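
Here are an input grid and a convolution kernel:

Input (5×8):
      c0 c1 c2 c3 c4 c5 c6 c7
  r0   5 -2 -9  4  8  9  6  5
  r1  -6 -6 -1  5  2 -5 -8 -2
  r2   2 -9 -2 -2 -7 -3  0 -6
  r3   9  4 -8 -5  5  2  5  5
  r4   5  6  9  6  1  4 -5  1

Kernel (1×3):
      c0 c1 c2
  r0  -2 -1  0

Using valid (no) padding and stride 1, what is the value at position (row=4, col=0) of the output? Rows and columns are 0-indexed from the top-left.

The receptive field on the input at this output position is [5 6 9]. Elementwise product with the kernel and sum: 5·-2 + 6·-1.

-16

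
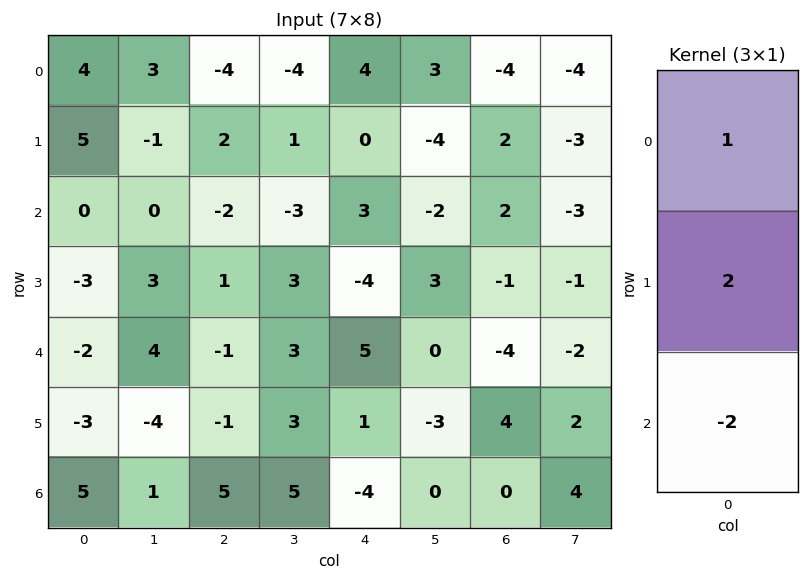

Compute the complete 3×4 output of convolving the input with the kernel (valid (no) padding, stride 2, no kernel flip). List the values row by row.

Output[0,0]: The receptive field on the input at this output position is [4 / 5 / 0]. Elementwise product with the kernel and sum: 4·1 + 5·2 + 0·-2.

14 4 -2 -4
-2 2 -15 8
-18 -13 15 4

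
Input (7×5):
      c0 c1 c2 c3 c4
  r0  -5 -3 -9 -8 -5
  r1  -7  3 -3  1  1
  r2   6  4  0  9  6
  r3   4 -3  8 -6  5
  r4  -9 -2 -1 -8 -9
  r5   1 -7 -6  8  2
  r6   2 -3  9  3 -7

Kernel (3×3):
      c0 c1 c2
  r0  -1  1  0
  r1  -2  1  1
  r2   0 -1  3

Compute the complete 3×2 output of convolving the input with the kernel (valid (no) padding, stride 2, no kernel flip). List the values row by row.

Output[0,0]: The receptive field on the input at this output position is [-5 -3 -9 / -7 3 -3 / 6 4 0]. Elementwise product with the kernel and sum: -5·-1 + -3·1 + -7·-2 + 3·1 + -3·1 + 4·-1 + 0·3.
Output[0,1]: The receptive field on the input at this output position is [-9 -8 -5 / -3 1 1 / 0 9 6]. Elementwise product with the kernel and sum: -9·-1 + -8·1 + -3·-2 + 1·1 + 1·1 + 9·-1 + 6·3.

12 18
-6 -27
22 -9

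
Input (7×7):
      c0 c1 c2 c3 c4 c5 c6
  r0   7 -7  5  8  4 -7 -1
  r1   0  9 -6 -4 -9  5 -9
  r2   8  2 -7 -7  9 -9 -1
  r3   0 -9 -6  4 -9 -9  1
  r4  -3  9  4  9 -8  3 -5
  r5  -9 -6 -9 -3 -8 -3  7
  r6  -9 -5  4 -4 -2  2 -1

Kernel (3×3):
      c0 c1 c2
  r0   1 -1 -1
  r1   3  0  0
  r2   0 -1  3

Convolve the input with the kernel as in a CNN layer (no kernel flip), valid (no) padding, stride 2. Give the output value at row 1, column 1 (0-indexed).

The receptive field on the input at this output position is [-7 -7 9 / -6 4 -9 / 4 9 -8]. Elementwise product with the kernel and sum: -7·1 + -7·-1 + 9·-1 + -6·3 + 9·-1 + -8·3.

-60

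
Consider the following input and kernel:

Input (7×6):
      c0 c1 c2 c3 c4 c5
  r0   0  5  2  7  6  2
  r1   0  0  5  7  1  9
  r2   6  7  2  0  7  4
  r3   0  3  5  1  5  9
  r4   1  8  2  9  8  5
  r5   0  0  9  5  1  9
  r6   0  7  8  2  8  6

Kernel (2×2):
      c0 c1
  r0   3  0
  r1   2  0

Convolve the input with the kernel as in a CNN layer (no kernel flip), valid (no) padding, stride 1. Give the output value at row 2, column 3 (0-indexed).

The receptive field on the input at this output position is [0 7 / 1 5]. Elementwise product with the kernel and sum: 0·3 + 1·2.

2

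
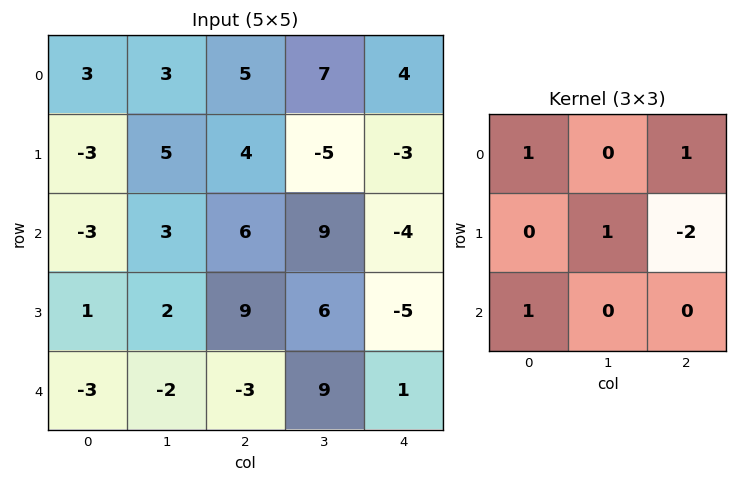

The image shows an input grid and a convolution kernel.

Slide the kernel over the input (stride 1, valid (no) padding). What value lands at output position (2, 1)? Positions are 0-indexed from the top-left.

7

The receptive field on the input at this output position is [3 6 9 / 2 9 6 / -2 -3 9]. Elementwise product with the kernel and sum: 3·1 + 9·1 + 9·1 + 6·-2 + -2·1.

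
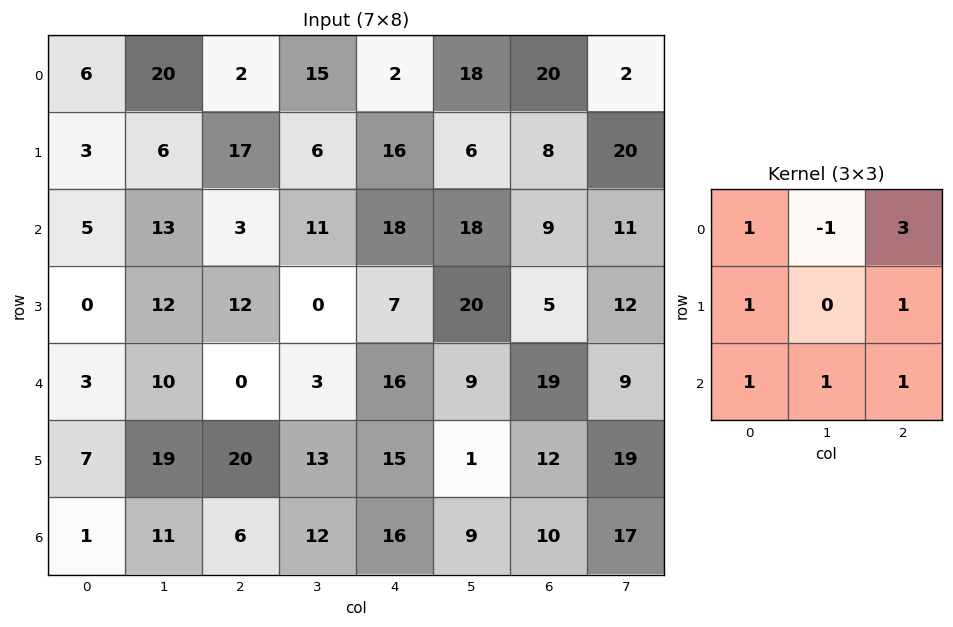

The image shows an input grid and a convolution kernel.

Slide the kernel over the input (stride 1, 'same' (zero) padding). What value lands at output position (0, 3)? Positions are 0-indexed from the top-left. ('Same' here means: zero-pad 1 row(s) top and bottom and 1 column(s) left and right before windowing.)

43

The receptive field on the zero-padded input at this output position is [0 0 0 / 2 15 2 / 17 6 16]. Elementwise product with the kernel and sum: 0·1 + 0·-1 + 0·3 + 2·1 + 2·1 + 17·1 + 6·1 + 16·1.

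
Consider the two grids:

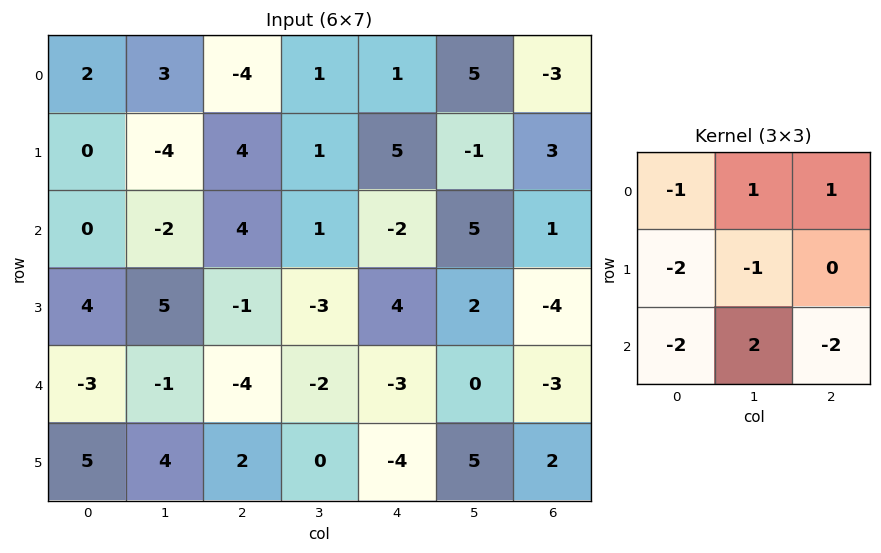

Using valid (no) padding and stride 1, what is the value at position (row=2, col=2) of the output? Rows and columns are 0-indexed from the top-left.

The receptive field on the input at this output position is [4 1 -2 / -1 -3 4 / -4 -2 -3]. Elementwise product with the kernel and sum: 4·-1 + 1·1 + -2·1 + -1·-2 + -3·-1 + -4·-2 + -2·2 + -3·-2.

10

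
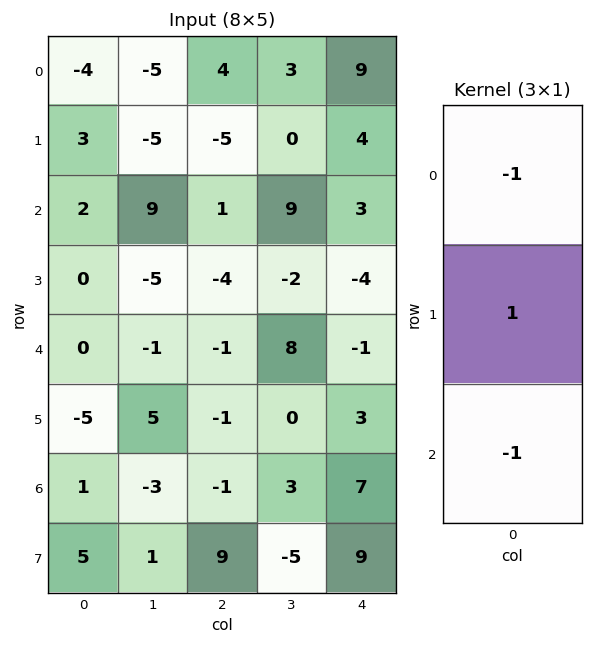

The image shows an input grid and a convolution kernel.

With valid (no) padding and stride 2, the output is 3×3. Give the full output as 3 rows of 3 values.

Output[0,0]: The receptive field on the input at this output position is [-4 / 3 / 2]. Elementwise product with the kernel and sum: -4·-1 + 3·1 + 2·-1.

5 -10 -8
-2 -4 -6
-6 1 -3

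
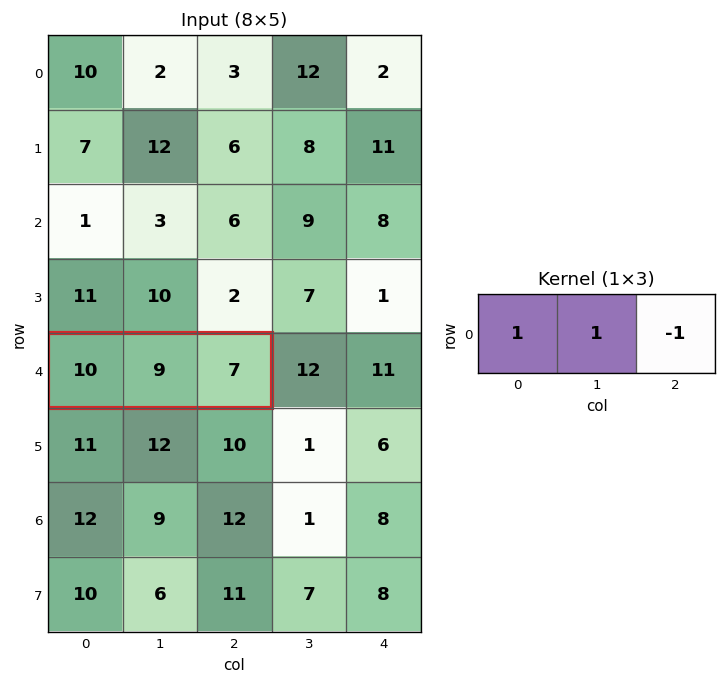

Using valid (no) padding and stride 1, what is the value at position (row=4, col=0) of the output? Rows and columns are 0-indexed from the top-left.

12

The receptive field on the input at this output position is [10 9 7]. Elementwise product with the kernel and sum: 10·1 + 9·1 + 7·-1.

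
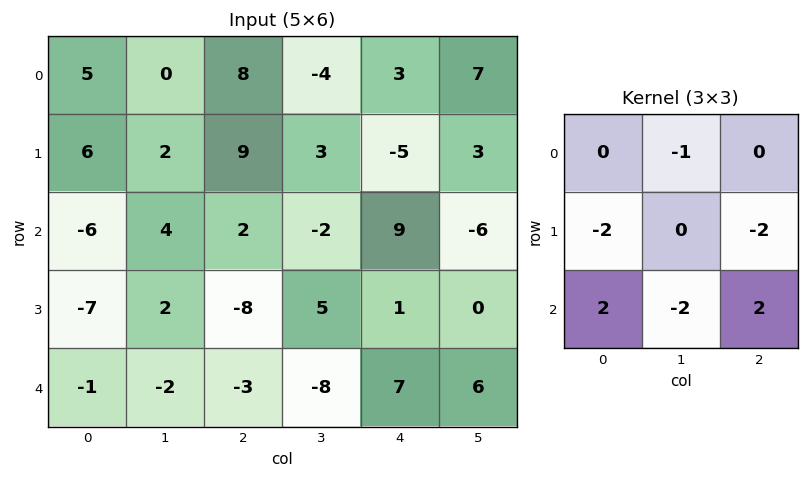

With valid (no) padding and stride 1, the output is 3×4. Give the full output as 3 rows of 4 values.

-46 -18 22 -49
-28 17 -49 29
22 -30 40 -37

Output[0,0]: The receptive field on the input at this output position is [5 0 8 / 6 2 9 / -6 4 2]. Elementwise product with the kernel and sum: 0·-1 + 6·-2 + 9·-2 + -6·2 + 4·-2 + 2·2.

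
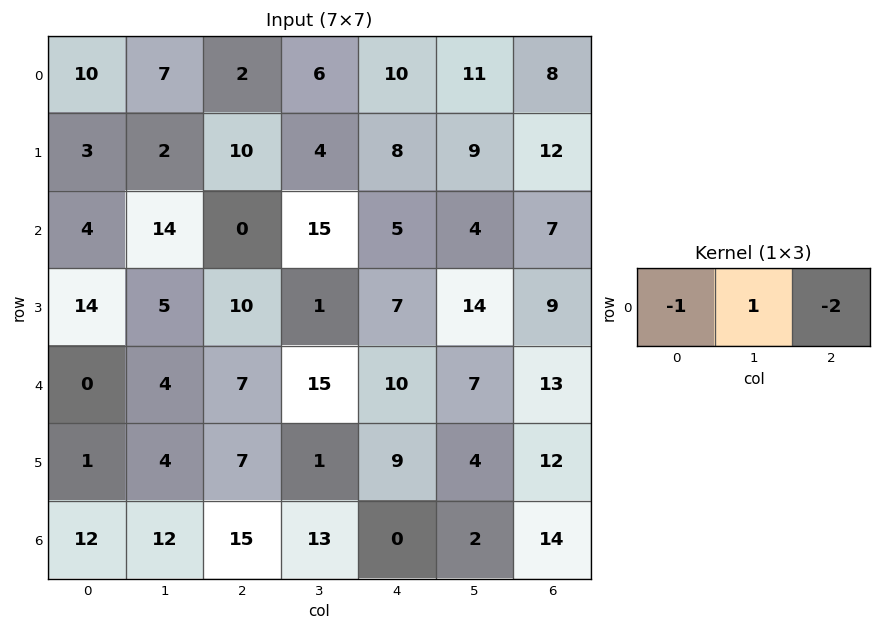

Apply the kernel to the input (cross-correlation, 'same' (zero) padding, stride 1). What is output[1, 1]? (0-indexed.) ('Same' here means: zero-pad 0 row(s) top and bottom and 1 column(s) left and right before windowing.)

The receptive field on the zero-padded input at this output position is [3 2 10]. Elementwise product with the kernel and sum: 3·-1 + 2·1 + 10·-2.

-21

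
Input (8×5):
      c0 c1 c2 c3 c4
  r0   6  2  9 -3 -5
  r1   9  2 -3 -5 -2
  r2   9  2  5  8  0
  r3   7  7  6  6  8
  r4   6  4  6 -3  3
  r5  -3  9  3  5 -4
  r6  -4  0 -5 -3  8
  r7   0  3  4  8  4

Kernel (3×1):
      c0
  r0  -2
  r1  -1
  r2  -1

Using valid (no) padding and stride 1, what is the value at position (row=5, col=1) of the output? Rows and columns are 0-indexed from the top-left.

-21

The receptive field on the input at this output position is [9 / 0 / 3]. Elementwise product with the kernel and sum: 9·-2 + 0·-1 + 3·-1.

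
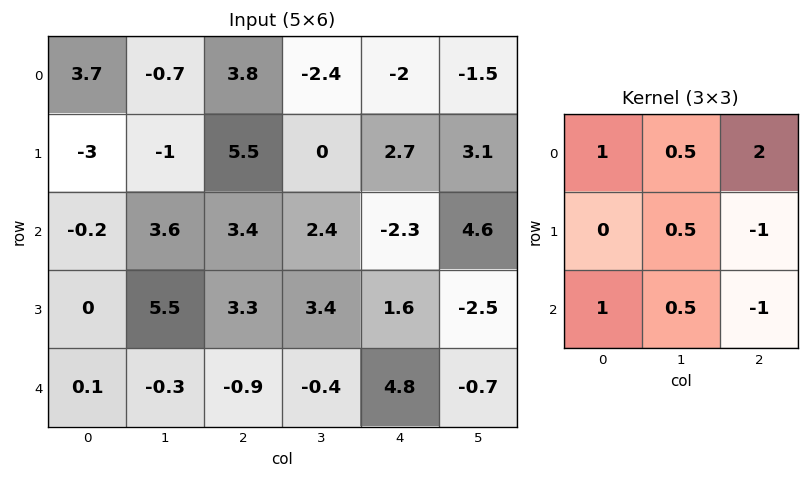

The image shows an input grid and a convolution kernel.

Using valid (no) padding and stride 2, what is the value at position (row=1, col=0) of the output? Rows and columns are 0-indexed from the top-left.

The receptive field on the input at this output position is [-0.2 3.6 3.4 / 0 5.5 3.3 / 0.1 -0.3 -0.9]. Elementwise product with the kernel and sum: -0.2·1 + 3.6·0.5 + 3.4·2 + 5.5·0.5 + 3.3·-1 + 0.1·1 + -0.3·0.5 + -0.9·-1.

8.7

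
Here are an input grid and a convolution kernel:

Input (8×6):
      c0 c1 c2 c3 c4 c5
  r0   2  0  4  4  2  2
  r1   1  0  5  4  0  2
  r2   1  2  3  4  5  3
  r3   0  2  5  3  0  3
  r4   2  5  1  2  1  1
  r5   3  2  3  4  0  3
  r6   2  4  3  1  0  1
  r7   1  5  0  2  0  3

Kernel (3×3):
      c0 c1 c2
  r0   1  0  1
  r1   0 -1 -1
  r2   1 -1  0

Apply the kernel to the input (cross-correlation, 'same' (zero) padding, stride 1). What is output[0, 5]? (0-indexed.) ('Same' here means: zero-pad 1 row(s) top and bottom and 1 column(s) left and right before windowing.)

-4

The receptive field on the zero-padded input at this output position is [0 0 0 / 2 2 0 / 0 2 0]. Elementwise product with the kernel and sum: 0·1 + 0·1 + 2·-1 + 0·-1 + 0·1 + 2·-1.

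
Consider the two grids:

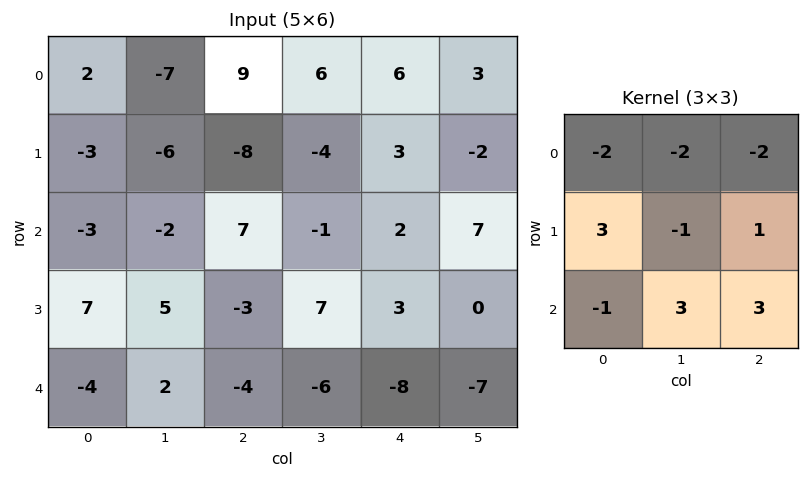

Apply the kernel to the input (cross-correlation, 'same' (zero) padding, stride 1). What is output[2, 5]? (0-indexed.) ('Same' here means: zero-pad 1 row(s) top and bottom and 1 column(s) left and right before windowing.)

The receptive field on the zero-padded input at this output position is [3 -2 0 / 2 7 0 / 3 0 0]. Elementwise product with the kernel and sum: 3·-2 + -2·-2 + 0·-2 + 2·3 + 7·-1 + 0·1 + 3·-1 + 0·3 + 0·3.

-6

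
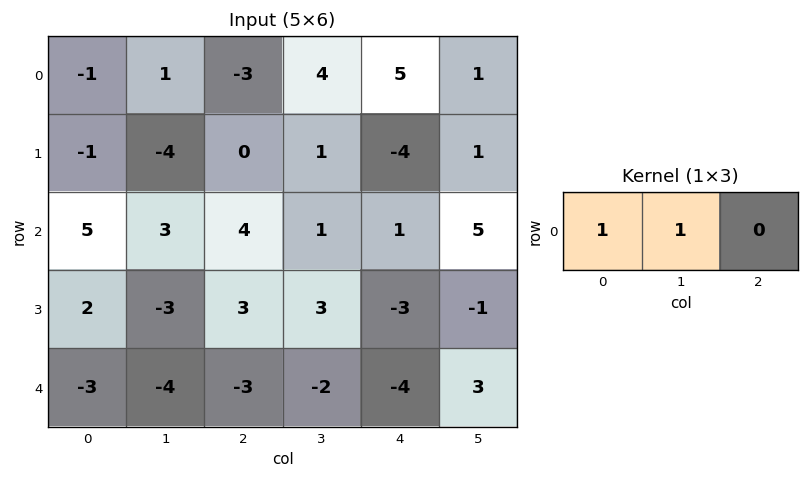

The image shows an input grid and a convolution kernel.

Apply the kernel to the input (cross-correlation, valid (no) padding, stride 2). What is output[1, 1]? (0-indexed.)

The receptive field on the input at this output position is [4 1 1]. Elementwise product with the kernel and sum: 4·1 + 1·1.

5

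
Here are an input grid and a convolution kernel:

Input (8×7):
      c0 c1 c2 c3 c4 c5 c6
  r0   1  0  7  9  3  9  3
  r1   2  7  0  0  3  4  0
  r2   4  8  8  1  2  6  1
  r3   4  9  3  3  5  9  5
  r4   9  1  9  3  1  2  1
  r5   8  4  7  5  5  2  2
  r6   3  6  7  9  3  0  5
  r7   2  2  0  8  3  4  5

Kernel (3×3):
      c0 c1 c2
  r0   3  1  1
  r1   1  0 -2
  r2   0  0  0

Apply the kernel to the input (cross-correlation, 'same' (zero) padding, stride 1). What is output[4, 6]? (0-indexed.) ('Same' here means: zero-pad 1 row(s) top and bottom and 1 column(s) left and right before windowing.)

The receptive field on the zero-padded input at this output position is [9 5 0 / 2 1 0 / 2 2 0]. Elementwise product with the kernel and sum: 9·3 + 5·1 + 0·1 + 2·1 + 0·-2.

34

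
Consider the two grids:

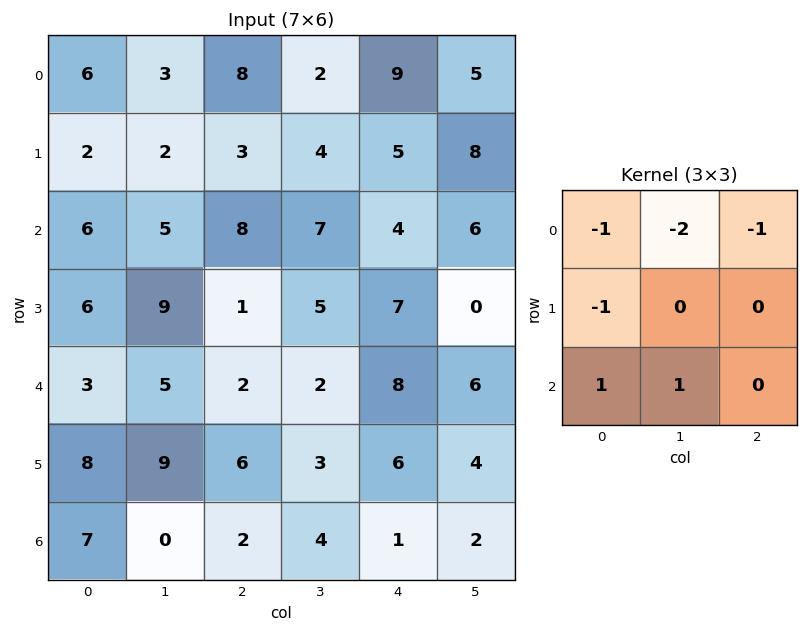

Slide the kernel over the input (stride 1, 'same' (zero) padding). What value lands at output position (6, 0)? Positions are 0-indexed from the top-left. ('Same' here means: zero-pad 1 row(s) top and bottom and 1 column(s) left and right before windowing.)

-25

The receptive field on the zero-padded input at this output position is [0 8 9 / 0 7 0 / 0 0 0]. Elementwise product with the kernel and sum: 0·-1 + 8·-2 + 9·-1 + 0·-1 + 0·1 + 0·1.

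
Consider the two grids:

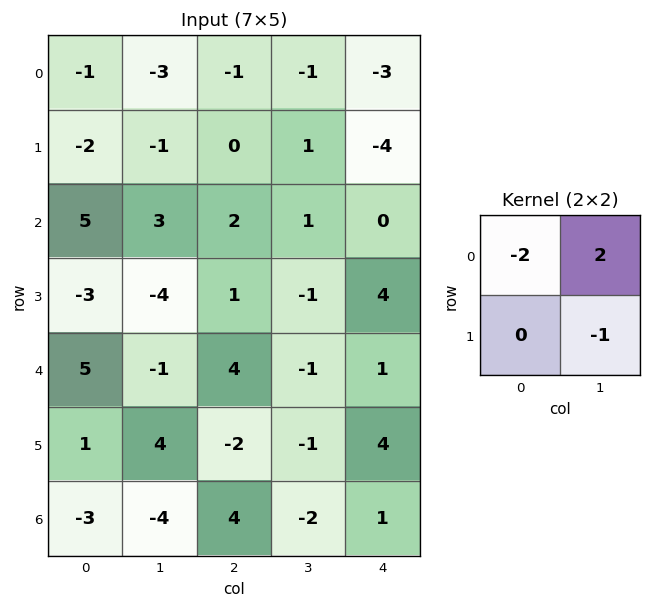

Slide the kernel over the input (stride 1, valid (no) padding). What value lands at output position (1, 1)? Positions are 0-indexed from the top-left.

The receptive field on the input at this output position is [-1 0 / 3 2]. Elementwise product with the kernel and sum: -1·-2 + 0·2 + 2·-1.

0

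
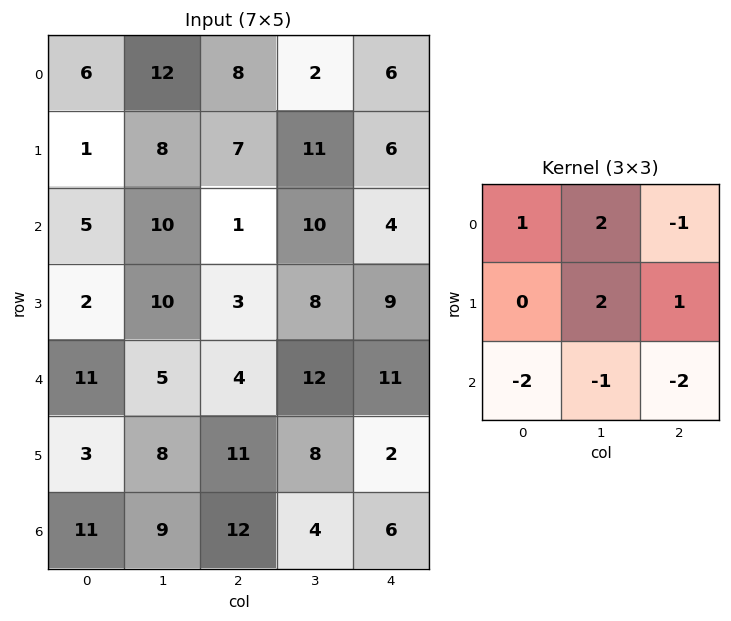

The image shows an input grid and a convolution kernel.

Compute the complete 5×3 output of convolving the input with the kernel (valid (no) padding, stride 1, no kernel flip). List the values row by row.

23 10 14
11 -16 15
12 -22 0
-3 -15 11
-11 -7 -5

Output[0,0]: The receptive field on the input at this output position is [6 12 8 / 1 8 7 / 5 10 1]. Elementwise product with the kernel and sum: 6·1 + 12·2 + 8·-1 + 8·2 + 7·1 + 5·-2 + 10·-1 + 1·-2.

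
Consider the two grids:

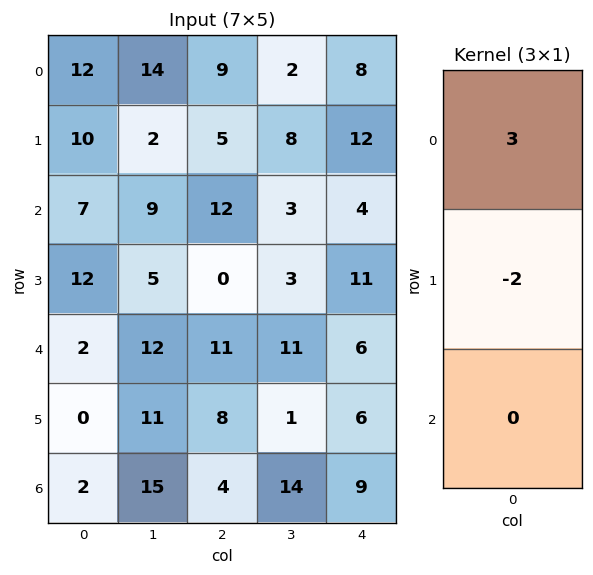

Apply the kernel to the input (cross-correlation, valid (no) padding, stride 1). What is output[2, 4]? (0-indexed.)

The receptive field on the input at this output position is [4 / 11 / 6]. Elementwise product with the kernel and sum: 4·3 + 11·-2.

-10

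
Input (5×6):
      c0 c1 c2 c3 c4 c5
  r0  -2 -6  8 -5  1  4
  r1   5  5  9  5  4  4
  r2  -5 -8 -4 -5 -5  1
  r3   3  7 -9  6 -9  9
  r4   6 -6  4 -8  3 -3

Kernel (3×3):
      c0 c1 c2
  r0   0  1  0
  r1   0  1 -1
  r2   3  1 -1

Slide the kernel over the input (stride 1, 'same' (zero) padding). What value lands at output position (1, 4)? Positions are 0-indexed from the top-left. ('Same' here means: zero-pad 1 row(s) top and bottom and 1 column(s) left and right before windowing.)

The receptive field on the zero-padded input at this output position is [-5 1 4 / 5 4 4 / -5 -5 1]. Elementwise product with the kernel and sum: 1·1 + 4·1 + 4·-1 + -5·3 + -5·1 + 1·-1.

-20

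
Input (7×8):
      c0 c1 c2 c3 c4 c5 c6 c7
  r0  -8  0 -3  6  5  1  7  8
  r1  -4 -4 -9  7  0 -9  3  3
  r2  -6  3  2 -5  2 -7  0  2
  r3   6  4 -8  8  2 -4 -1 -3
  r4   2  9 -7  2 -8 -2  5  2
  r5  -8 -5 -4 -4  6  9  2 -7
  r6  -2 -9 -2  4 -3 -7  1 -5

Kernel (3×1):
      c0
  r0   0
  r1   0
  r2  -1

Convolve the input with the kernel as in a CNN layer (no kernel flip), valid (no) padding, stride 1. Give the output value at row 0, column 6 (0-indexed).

The receptive field on the input at this output position is [7 / 3 / 0]. Elementwise product with the kernel and sum: 0·-1.

0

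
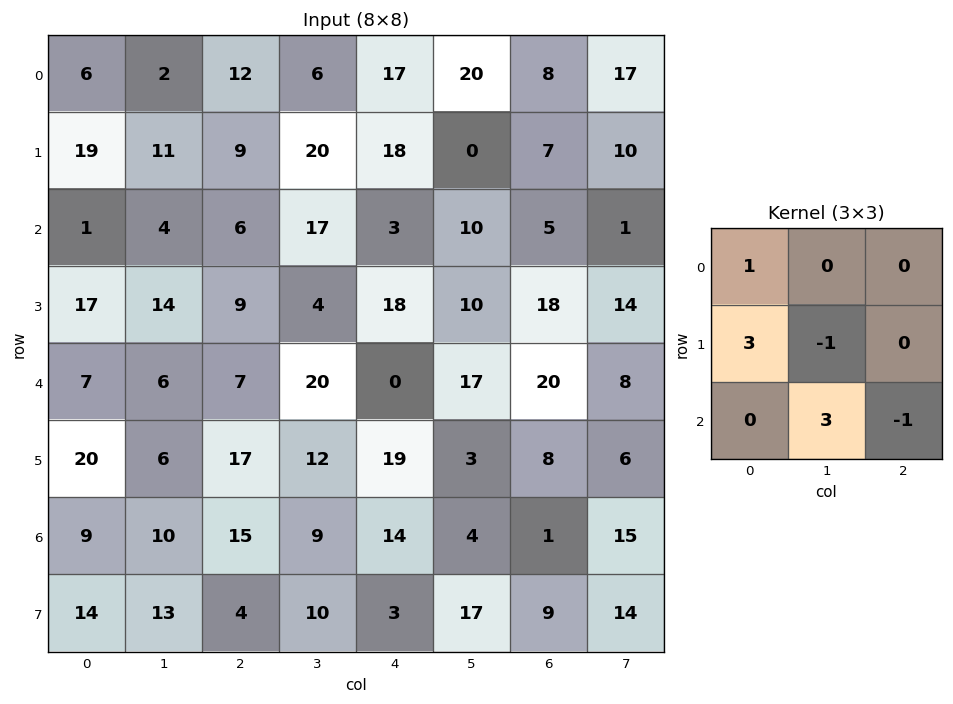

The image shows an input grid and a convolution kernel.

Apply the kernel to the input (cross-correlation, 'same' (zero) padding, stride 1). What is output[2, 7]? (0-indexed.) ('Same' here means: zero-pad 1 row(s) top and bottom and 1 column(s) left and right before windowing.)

63

The receptive field on the zero-padded input at this output position is [7 10 0 / 5 1 0 / 18 14 0]. Elementwise product with the kernel and sum: 7·1 + 5·3 + 1·-1 + 14·3 + 0·-1.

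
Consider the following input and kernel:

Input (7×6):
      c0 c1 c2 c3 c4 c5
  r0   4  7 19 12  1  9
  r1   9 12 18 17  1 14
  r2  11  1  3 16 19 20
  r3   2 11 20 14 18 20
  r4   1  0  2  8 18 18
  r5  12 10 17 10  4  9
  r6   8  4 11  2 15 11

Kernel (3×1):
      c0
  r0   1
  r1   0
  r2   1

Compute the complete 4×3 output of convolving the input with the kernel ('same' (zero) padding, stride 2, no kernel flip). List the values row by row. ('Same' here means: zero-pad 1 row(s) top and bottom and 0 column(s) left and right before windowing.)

9 18 1
11 38 19
14 37 22
12 17 4

Output[0,0]: The receptive field on the zero-padded input at this output position is [0 / 4 / 9]. Elementwise product with the kernel and sum: 0·1 + 9·1.
Output[0,1]: The receptive field on the zero-padded input at this output position is [0 / 19 / 18]. Elementwise product with the kernel and sum: 0·1 + 18·1.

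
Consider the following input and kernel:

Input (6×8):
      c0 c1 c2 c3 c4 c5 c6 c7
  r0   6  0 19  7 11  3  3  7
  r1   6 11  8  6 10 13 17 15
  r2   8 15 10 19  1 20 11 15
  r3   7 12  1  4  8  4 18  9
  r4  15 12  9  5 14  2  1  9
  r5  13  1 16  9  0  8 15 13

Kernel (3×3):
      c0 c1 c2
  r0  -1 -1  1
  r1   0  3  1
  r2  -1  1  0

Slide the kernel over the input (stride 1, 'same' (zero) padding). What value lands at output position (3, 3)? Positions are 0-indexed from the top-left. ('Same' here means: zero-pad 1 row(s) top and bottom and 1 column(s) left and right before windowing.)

-12

The receptive field on the zero-padded input at this output position is [10 19 1 / 1 4 8 / 9 5 14]. Elementwise product with the kernel and sum: 10·-1 + 19·-1 + 1·1 + 4·3 + 8·1 + 9·-1 + 5·1.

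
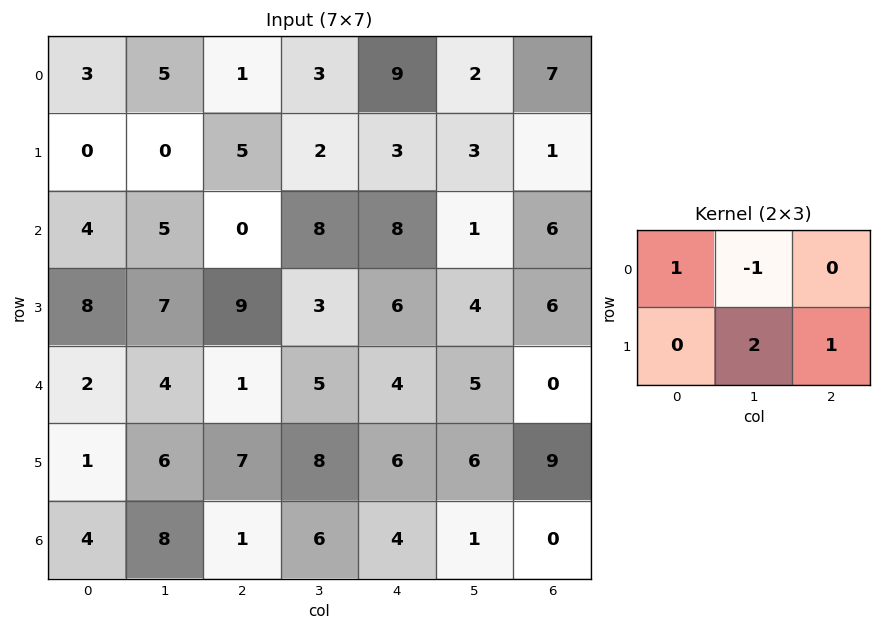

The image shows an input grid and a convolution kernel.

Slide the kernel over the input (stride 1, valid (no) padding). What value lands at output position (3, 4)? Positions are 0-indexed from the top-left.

The receptive field on the input at this output position is [6 4 6 / 4 5 0]. Elementwise product with the kernel and sum: 6·1 + 4·-1 + 5·2 + 0·1.

12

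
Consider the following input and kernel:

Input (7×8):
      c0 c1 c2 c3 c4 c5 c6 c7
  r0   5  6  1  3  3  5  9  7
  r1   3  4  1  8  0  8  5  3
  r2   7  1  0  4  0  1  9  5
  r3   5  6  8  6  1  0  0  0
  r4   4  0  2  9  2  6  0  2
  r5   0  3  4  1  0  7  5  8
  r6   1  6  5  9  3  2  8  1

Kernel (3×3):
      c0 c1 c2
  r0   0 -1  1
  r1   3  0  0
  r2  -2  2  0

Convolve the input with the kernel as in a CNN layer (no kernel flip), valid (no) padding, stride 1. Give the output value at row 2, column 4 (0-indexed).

The receptive field on the input at this output position is [0 1 9 / 1 0 0 / 2 6 0]. Elementwise product with the kernel and sum: 1·-1 + 9·1 + 1·3 + 2·-2 + 6·2.

19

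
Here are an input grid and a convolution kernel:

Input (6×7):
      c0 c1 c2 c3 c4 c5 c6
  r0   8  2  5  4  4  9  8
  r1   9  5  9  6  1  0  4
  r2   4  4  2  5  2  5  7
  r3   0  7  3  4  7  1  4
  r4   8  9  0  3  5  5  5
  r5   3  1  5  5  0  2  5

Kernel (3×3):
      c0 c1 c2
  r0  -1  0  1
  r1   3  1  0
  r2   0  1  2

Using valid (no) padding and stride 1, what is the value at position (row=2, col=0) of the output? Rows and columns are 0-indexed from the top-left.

The receptive field on the input at this output position is [4 4 2 / 0 7 3 / 8 9 0]. Elementwise product with the kernel and sum: 4·-1 + 2·1 + 0·3 + 7·1 + 9·1 + 0·2.

14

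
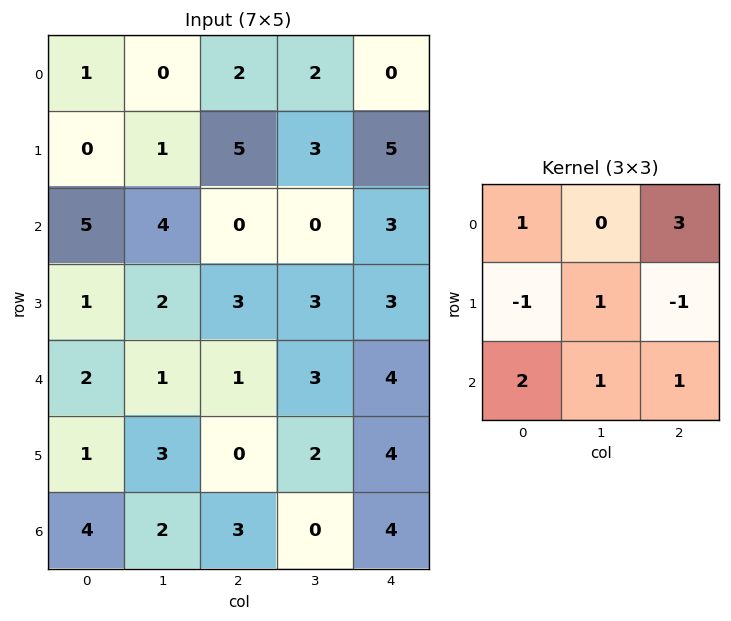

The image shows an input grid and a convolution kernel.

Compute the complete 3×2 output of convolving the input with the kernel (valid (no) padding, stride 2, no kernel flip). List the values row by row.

Output[0,0]: The receptive field on the input at this output position is [1 0 2 / 0 1 5 / 5 4 0]. Elementwise product with the kernel and sum: 1·1 + 2·3 + 0·-1 + 1·1 + 5·-1 + 5·2 + 4·1 + 0·1.

17 -2
9 15
20 21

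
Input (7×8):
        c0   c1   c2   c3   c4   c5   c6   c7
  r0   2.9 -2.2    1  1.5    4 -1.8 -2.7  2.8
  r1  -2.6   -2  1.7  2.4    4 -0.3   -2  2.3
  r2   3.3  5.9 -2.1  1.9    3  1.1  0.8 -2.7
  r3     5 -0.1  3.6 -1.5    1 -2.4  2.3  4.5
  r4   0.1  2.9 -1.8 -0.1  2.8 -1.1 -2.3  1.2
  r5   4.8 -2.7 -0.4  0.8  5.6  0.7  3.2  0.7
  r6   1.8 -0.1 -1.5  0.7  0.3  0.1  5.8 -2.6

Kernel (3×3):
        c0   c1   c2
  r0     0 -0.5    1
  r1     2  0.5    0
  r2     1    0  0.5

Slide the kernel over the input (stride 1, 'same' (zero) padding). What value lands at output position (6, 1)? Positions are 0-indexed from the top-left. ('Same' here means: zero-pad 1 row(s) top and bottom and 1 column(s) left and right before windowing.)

The receptive field on the zero-padded input at this output position is [4.8 -2.7 -0.4 / 1.8 -0.1 -1.5 / 0 0 0]. Elementwise product with the kernel and sum: -2.7·-0.5 + -0.4·1 + 1.8·2 + -0.1·0.5 + 0·1 + 0·0.5.

4.5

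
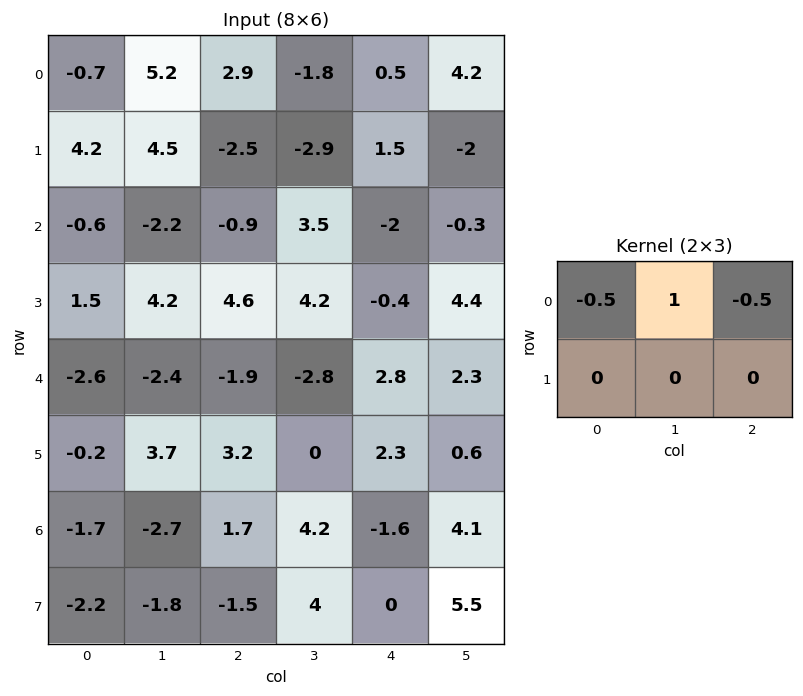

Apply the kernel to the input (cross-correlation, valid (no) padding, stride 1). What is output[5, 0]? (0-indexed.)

2.2

The receptive field on the input at this output position is [-0.2 3.7 3.2 / -1.7 -2.7 1.7]. Elementwise product with the kernel and sum: -0.2·-0.5 + 3.7·1 + 3.2·-0.5.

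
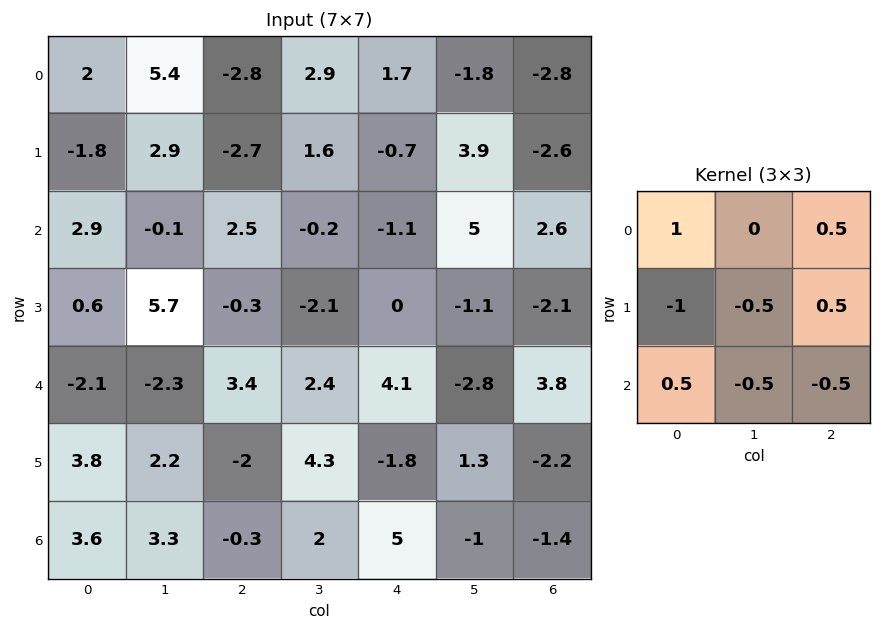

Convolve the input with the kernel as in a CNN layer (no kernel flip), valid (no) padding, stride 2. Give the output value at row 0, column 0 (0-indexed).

The receptive field on the input at this output position is [2 5.4 -2.8 / -1.8 2.9 -2.7 / 2.9 -0.1 2.5]. Elementwise product with the kernel and sum: 2·1 + -2.8·0.5 + -1.8·-1 + 2.9·-0.5 + -2.7·0.5 + 2.9·0.5 + -0.1·-0.5 + 2.5·-0.5.

-0.15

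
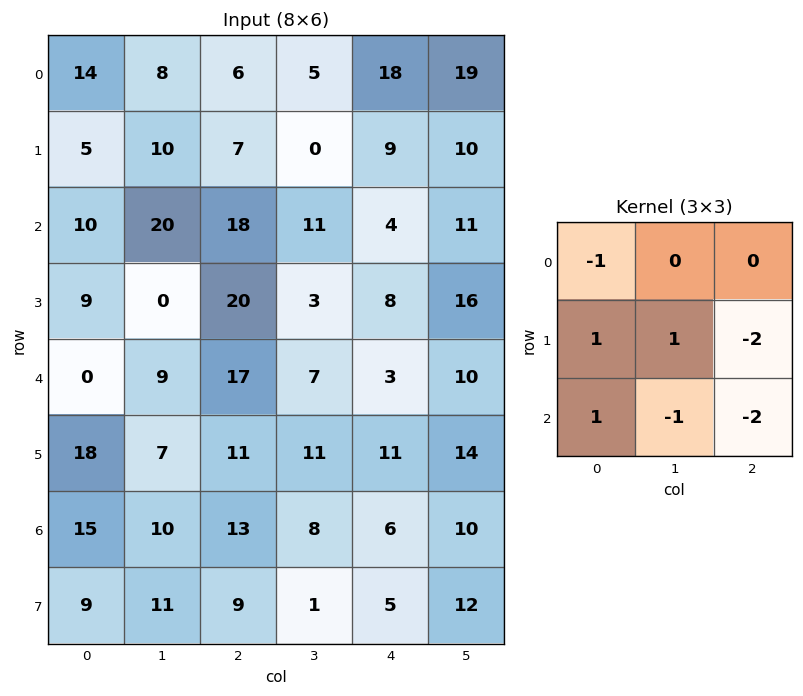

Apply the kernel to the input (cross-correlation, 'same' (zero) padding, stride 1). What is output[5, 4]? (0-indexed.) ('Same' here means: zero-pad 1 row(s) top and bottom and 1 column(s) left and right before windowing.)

-31

The receptive field on the zero-padded input at this output position is [7 3 10 / 11 11 14 / 8 6 10]. Elementwise product with the kernel and sum: 7·-1 + 11·1 + 11·1 + 14·-2 + 8·1 + 6·-1 + 10·-2.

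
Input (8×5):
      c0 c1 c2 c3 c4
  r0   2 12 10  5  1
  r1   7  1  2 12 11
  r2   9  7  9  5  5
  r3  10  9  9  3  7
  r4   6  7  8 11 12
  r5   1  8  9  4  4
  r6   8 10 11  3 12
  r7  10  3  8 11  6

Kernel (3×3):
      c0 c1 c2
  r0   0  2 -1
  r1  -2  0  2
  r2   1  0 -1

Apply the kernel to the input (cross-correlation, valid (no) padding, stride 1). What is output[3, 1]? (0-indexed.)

The receptive field on the input at this output position is [9 9 3 / 7 8 11 / 8 9 4]. Elementwise product with the kernel and sum: 9·2 + 3·-1 + 7·-2 + 11·2 + 8·1 + 4·-1.

27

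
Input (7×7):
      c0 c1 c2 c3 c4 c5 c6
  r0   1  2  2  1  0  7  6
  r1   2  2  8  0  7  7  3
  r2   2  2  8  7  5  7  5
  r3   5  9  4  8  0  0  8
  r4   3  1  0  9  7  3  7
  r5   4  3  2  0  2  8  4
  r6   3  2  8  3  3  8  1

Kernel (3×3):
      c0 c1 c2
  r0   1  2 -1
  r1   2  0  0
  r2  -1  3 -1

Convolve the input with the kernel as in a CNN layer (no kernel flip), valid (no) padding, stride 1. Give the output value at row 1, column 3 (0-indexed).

13

The receptive field on the input at this output position is [0 7 7 / 7 5 7 / 8 0 0]. Elementwise product with the kernel and sum: 0·1 + 7·2 + 7·-1 + 7·2 + 8·-1 + 0·3 + 0·-1.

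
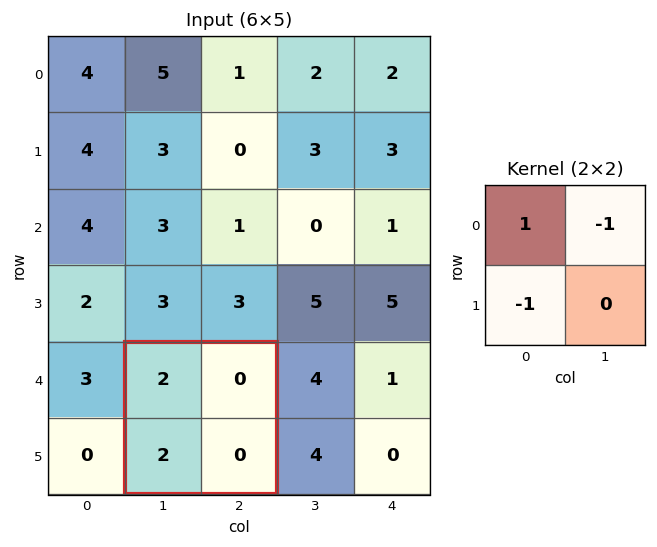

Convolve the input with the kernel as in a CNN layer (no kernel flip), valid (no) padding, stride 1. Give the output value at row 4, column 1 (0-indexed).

0

The receptive field on the input at this output position is [2 0 / 2 0]. Elementwise product with the kernel and sum: 2·1 + 0·-1 + 2·-1.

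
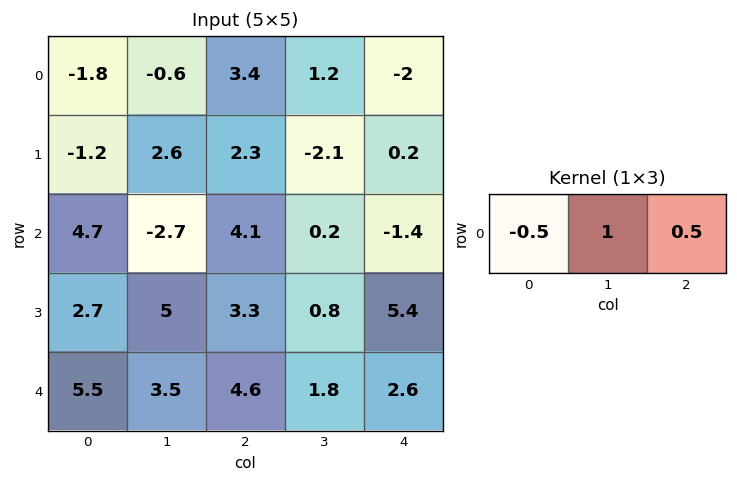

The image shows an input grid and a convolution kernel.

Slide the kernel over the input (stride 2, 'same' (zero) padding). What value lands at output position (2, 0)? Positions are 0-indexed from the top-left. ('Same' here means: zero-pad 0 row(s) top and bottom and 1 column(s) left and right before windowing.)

The receptive field on the zero-padded input at this output position is [0 5.5 3.5]. Elementwise product with the kernel and sum: 0·-0.5 + 5.5·1 + 3.5·0.5.

7.25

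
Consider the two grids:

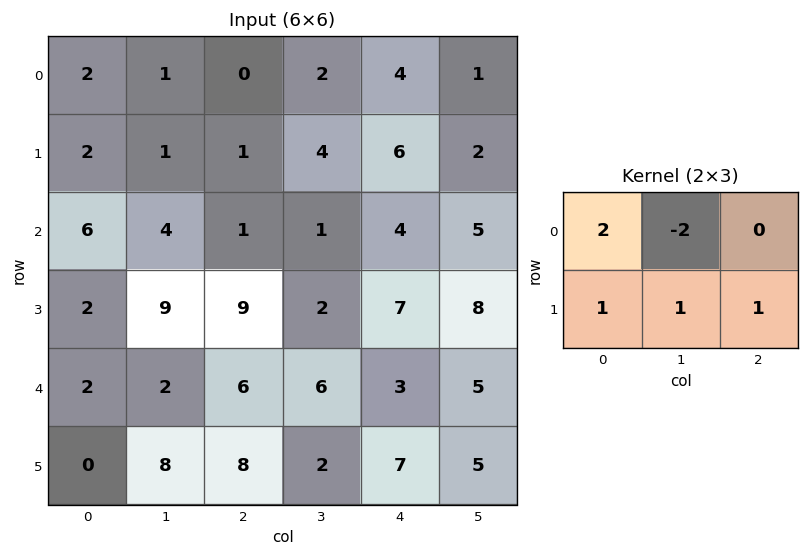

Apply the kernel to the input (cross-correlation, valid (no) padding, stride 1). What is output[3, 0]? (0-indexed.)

-4

The receptive field on the input at this output position is [2 9 9 / 2 2 6]. Elementwise product with the kernel and sum: 2·2 + 9·-2 + 2·1 + 2·1 + 6·1.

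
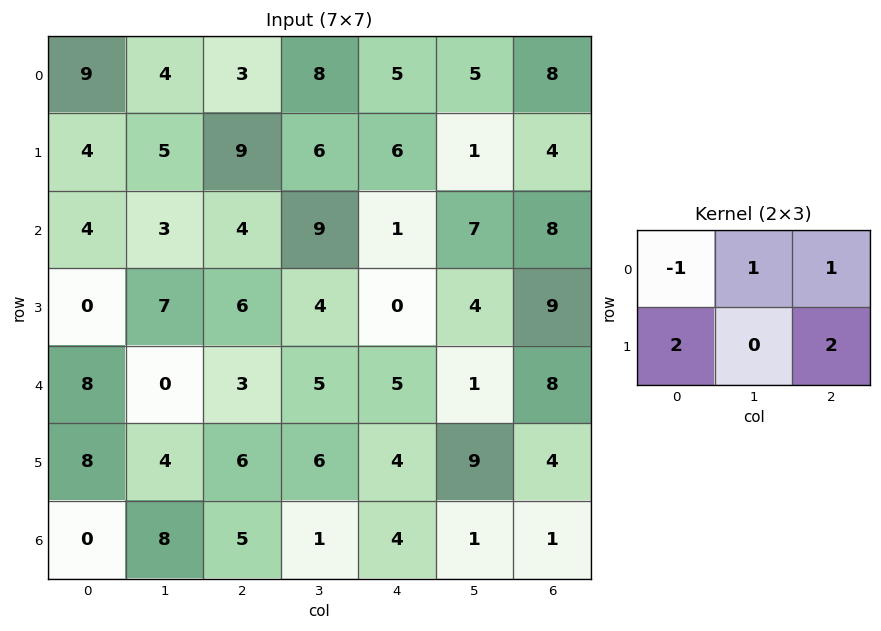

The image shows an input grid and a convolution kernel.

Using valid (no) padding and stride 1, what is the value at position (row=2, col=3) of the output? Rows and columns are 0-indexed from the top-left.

15

The receptive field on the input at this output position is [9 1 7 / 4 0 4]. Elementwise product with the kernel and sum: 9·-1 + 1·1 + 7·1 + 4·2 + 4·2.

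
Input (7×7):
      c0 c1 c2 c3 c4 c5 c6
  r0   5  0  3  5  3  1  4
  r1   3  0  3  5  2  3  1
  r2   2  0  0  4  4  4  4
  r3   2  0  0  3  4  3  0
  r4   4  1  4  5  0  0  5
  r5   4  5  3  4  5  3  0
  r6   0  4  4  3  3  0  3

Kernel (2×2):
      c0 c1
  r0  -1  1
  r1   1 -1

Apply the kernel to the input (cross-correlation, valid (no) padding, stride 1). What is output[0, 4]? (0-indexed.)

The receptive field on the input at this output position is [3 1 / 2 3]. Elementwise product with the kernel and sum: 3·-1 + 1·1 + 2·1 + 3·-1.

-3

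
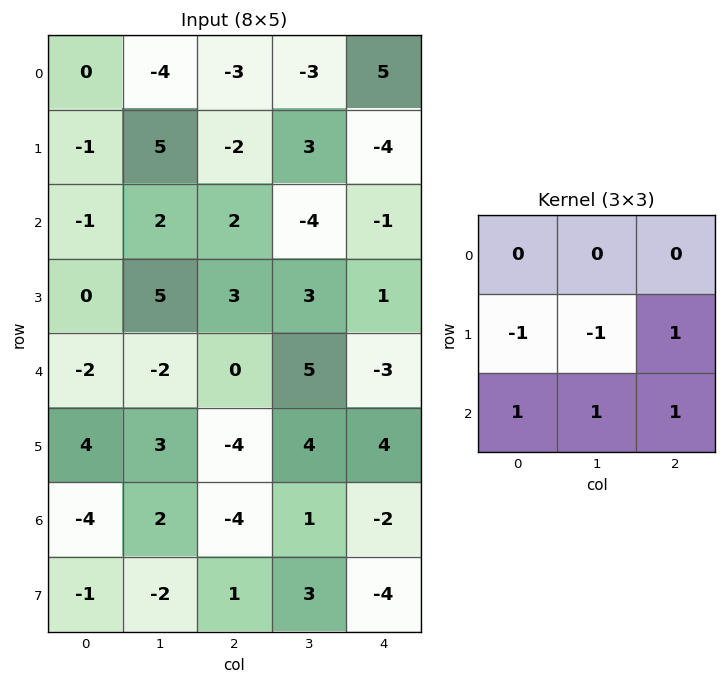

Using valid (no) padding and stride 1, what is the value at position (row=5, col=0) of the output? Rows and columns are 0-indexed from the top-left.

The receptive field on the input at this output position is [4 3 -4 / -4 2 -4 / -1 -2 1]. Elementwise product with the kernel and sum: -4·-1 + 2·-1 + -4·1 + -1·1 + -2·1 + 1·1.

-4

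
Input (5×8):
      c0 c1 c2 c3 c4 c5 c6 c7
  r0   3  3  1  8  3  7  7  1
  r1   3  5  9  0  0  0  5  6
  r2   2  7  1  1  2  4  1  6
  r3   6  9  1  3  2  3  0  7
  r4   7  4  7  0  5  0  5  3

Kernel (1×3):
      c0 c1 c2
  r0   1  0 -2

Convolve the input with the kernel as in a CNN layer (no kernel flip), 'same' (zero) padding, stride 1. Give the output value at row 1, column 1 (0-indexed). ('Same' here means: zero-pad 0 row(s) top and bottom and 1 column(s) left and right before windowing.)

The receptive field on the zero-padded input at this output position is [3 5 9]. Elementwise product with the kernel and sum: 3·1 + 9·-2.

-15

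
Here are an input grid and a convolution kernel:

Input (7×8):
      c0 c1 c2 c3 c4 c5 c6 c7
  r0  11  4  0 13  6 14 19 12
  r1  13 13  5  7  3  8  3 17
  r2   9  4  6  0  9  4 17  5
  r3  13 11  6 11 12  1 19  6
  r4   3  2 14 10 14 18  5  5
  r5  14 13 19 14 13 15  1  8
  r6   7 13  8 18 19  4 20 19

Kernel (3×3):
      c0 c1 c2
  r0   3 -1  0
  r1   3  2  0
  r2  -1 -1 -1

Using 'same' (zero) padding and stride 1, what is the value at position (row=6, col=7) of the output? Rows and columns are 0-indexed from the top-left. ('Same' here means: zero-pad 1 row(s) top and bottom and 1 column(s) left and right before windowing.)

93

The receptive field on the zero-padded input at this output position is [1 8 0 / 20 19 0 / 0 0 0]. Elementwise product with the kernel and sum: 1·3 + 8·-1 + 20·3 + 19·2 + 0·-1 + 0·-1 + 0·-1.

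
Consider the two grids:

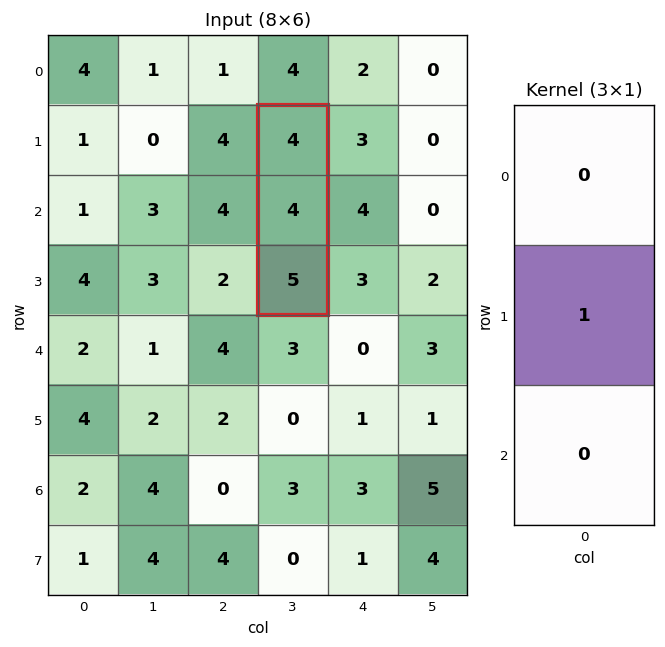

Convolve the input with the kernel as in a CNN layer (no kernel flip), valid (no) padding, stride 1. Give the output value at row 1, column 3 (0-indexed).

4

The receptive field on the input at this output position is [4 / 4 / 5]. Elementwise product with the kernel and sum: 4·1.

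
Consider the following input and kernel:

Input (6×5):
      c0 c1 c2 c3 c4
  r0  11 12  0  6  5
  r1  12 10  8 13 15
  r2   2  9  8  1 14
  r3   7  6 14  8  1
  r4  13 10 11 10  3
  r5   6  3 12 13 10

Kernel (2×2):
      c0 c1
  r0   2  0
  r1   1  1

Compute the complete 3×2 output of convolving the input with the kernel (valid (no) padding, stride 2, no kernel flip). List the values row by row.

44 21
17 38
35 47

Output[0,0]: The receptive field on the input at this output position is [11 12 / 12 10]. Elementwise product with the kernel and sum: 11·2 + 12·1 + 10·1.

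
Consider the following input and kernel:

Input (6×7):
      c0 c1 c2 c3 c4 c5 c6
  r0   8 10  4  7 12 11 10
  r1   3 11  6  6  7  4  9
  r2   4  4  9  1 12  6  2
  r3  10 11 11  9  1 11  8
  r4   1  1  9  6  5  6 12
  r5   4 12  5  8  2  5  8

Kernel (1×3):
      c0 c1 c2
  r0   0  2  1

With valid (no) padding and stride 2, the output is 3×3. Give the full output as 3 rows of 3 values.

Output[0,0]: The receptive field on the input at this output position is [8 10 4]. Elementwise product with the kernel and sum: 10·2 + 4·1.

24 26 32
17 14 14
11 17 24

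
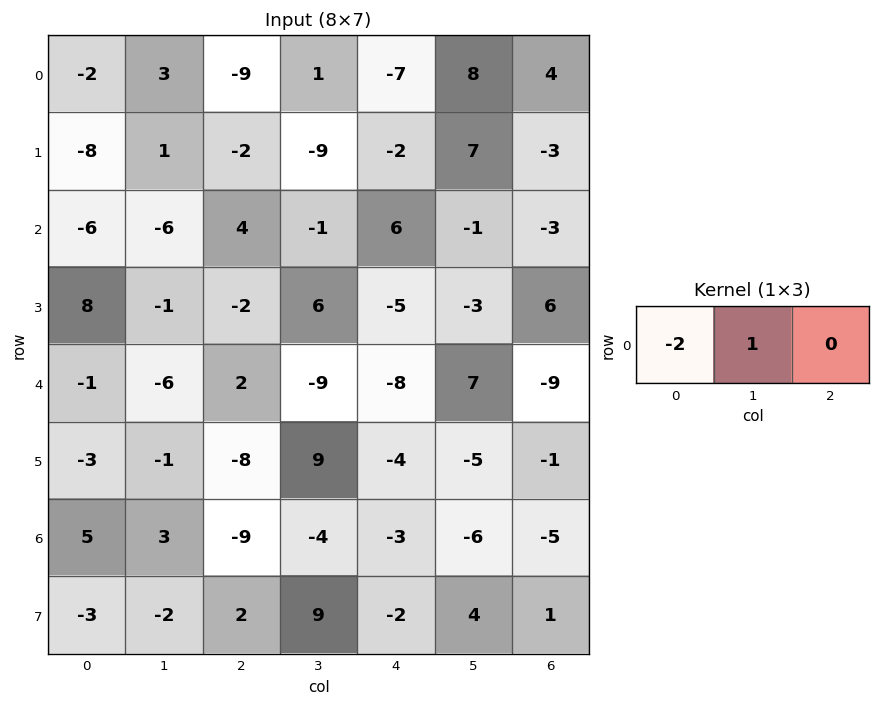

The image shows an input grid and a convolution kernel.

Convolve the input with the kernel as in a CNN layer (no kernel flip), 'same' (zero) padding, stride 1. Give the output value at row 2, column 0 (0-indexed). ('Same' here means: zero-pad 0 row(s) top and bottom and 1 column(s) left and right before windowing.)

-6

The receptive field on the zero-padded input at this output position is [0 -6 -6]. Elementwise product with the kernel and sum: 0·-2 + -6·1.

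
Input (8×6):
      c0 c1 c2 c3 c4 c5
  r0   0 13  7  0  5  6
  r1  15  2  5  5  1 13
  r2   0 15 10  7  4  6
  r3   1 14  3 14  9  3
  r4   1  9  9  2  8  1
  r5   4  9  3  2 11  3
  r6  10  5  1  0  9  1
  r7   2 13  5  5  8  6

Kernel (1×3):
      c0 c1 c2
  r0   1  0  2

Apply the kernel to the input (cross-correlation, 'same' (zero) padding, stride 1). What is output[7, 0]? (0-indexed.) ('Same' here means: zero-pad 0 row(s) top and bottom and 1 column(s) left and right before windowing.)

26

The receptive field on the zero-padded input at this output position is [0 2 13]. Elementwise product with the kernel and sum: 0·1 + 13·2.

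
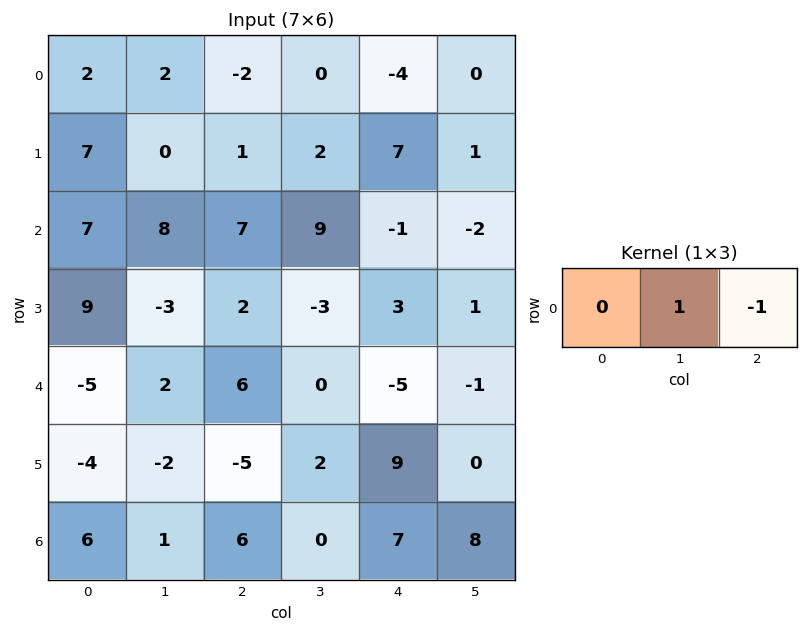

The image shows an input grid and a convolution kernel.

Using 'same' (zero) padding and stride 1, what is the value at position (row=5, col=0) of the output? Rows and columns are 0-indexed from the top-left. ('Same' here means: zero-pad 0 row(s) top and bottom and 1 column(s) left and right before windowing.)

-2

The receptive field on the zero-padded input at this output position is [0 -4 -2]. Elementwise product with the kernel and sum: -4·1 + -2·-1.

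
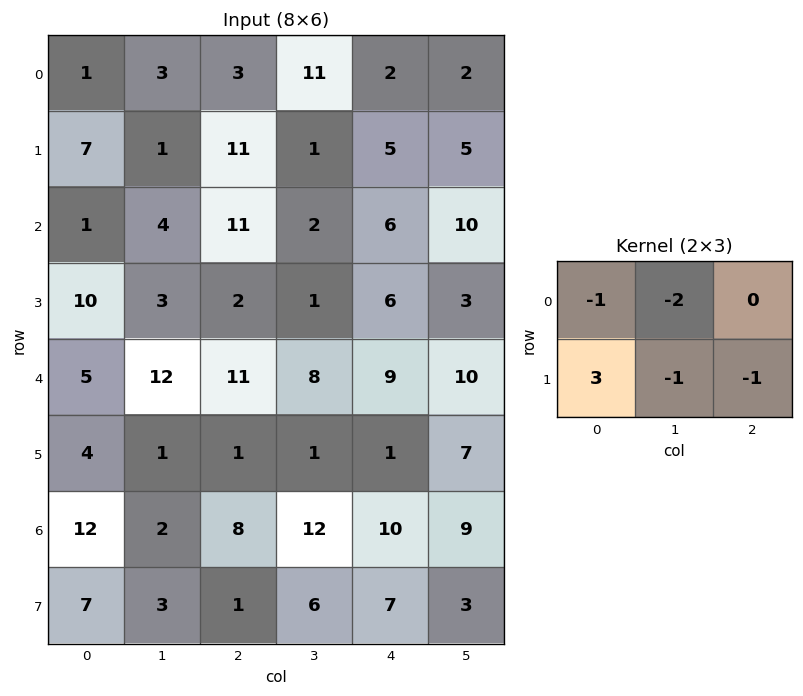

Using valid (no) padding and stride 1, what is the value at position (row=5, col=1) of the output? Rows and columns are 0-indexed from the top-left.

-17

The receptive field on the input at this output position is [1 1 1 / 2 8 12]. Elementwise product with the kernel and sum: 1·-1 + 1·-2 + 2·3 + 8·-1 + 12·-1.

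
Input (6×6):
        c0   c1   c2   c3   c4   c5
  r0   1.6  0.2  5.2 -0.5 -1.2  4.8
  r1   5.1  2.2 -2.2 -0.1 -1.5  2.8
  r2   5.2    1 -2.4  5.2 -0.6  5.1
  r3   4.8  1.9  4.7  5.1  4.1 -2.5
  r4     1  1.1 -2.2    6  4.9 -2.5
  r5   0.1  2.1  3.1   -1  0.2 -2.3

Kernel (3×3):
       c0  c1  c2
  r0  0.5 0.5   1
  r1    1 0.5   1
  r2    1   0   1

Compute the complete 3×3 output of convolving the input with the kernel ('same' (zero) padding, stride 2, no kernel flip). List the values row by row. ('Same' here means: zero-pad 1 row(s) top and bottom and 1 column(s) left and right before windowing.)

Output[0,0]: The receptive field on the zero-padded input at this output position is [0 0 0 / 0 1.6 0.2 / 0 5.1 2.2]. Elementwise product with the kernel and sum: 0·0.5 + 0·0.5 + 0·1 + 0·1 + 1.6·0.5 + 0.2·1 + 0·1 + 2.2·1.
Output[0,1]: The receptive field on the zero-padded input at this output position is [0 0 0 / 0.2 5.2 -0.5 / 2.2 -2.2 -0.1]. Elementwise product with the kernel and sum: 0·0.5 + 0·0.5 + 0·1 + 0.2·1 + 5.2·0.5 + -0.5·1 + 2.2·1 + -0.1·1.

3.2 4.4 6.4
10.25 11.9 14.6
8 15.5 4.75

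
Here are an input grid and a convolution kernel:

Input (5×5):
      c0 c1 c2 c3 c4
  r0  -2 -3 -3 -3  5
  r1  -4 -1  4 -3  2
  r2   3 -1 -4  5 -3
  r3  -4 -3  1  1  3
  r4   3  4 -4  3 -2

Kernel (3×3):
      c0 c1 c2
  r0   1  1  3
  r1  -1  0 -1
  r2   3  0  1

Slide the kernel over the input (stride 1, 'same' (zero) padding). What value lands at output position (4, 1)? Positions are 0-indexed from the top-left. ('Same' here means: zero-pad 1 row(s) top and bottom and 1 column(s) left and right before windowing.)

-3

The receptive field on the zero-padded input at this output position is [-4 -3 1 / 3 4 -4 / 0 0 0]. Elementwise product with the kernel and sum: -4·1 + -3·1 + 1·3 + 3·-1 + -4·-1 + 0·3 + 0·1.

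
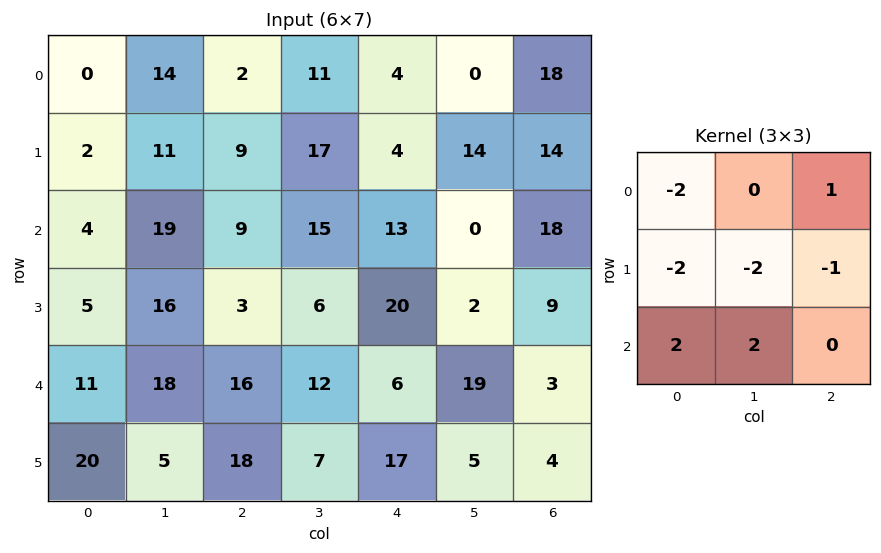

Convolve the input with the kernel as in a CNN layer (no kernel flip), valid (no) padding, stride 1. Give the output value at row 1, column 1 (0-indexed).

The receptive field on the input at this output position is [11 9 17 / 19 9 15 / 16 3 6]. Elementwise product with the kernel and sum: 11·-2 + 17·1 + 19·-2 + 9·-2 + 15·-1 + 16·2 + 3·2.

-38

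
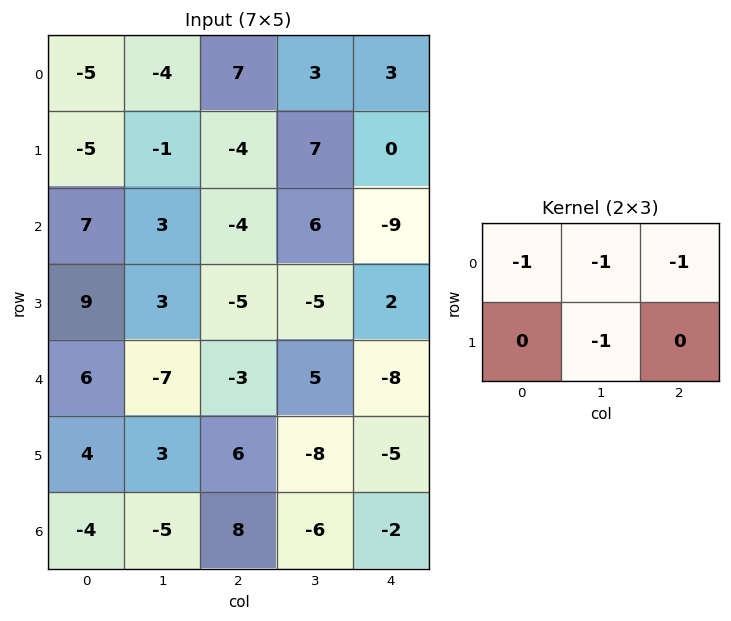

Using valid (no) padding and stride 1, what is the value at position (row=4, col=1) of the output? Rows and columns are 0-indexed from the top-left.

-1

The receptive field on the input at this output position is [-7 -3 5 / 3 6 -8]. Elementwise product with the kernel and sum: -7·-1 + -3·-1 + 5·-1 + 6·-1.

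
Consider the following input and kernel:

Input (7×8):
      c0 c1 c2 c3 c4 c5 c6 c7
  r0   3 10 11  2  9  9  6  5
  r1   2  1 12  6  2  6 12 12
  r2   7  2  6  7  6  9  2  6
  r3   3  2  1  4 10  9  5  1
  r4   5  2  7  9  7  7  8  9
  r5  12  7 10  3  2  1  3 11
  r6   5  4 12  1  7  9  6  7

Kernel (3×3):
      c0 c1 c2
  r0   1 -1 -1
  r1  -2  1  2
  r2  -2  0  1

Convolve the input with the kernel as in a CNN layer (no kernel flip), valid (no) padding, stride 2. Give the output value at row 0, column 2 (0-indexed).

The receptive field on the input at this output position is [9 9 6 / 2 6 12 / 6 9 2]. Elementwise product with the kernel and sum: 9·1 + 9·-1 + 6·-1 + 2·-2 + 6·1 + 12·2 + 6·-2 + 2·1.

10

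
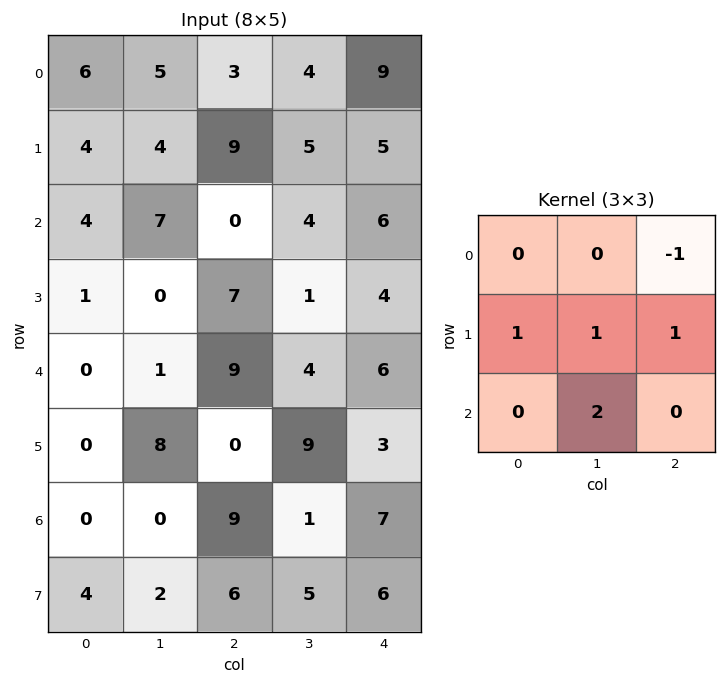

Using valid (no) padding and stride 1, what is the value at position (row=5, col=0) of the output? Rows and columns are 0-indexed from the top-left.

The receptive field on the input at this output position is [0 8 0 / 0 0 9 / 4 2 6]. Elementwise product with the kernel and sum: 0·-1 + 0·1 + 0·1 + 9·1 + 2·2.

13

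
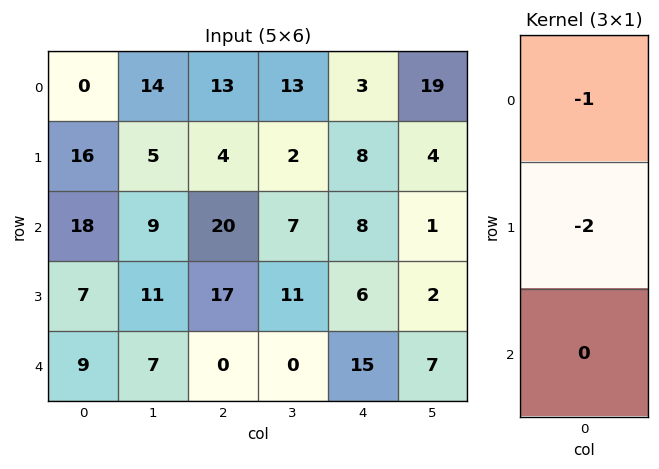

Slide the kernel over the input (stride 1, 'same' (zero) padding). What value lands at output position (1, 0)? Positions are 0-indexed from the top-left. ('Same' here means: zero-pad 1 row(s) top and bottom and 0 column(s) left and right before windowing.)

-32

The receptive field on the zero-padded input at this output position is [0 / 16 / 18]. Elementwise product with the kernel and sum: 0·-1 + 16·-2.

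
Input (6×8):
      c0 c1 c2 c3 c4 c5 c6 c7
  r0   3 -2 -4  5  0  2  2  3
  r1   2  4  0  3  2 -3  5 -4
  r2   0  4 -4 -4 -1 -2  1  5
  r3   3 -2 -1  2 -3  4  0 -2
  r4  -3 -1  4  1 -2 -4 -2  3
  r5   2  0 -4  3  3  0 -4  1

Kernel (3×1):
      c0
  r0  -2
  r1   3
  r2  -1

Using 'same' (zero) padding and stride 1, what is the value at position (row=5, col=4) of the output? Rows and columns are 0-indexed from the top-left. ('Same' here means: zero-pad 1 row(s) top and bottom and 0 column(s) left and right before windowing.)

The receptive field on the zero-padded input at this output position is [-2 / 3 / 0]. Elementwise product with the kernel and sum: -2·-2 + 3·3 + 0·-1.

13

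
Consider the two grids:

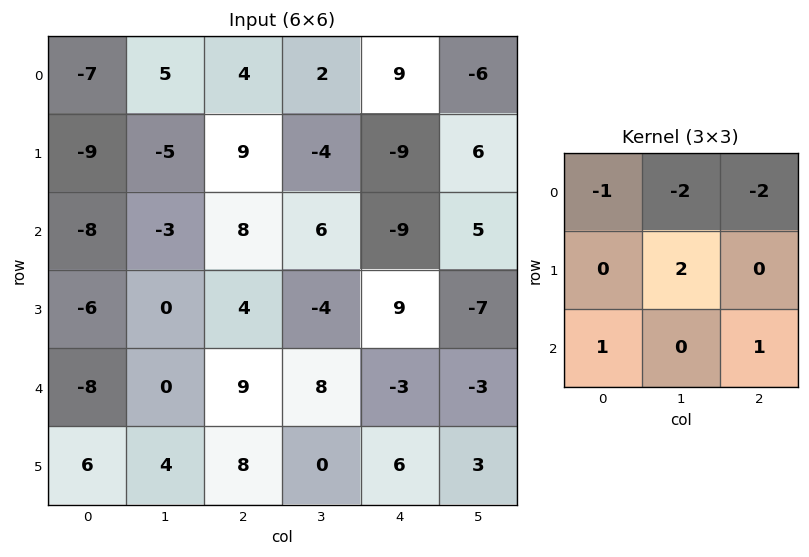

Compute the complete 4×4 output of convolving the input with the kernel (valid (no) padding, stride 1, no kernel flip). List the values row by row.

Output[0,0]: The receptive field on the input at this output position is [-7 5 4 / -9 -5 9 / -8 -3 8]. Elementwise product with the kernel and sum: -7·-1 + 5·-2 + 4·-2 + -5·2 + -8·1 + 8·1.
Output[0,1]: The receptive field on the input at this output position is [5 4 2 / -5 9 -4 / -3 8 6]. Elementwise product with the kernel and sum: 5·-1 + 4·-2 + 2·-2 + 9·2 + -3·1 + 6·1.

-21 4 -35 -15
-7 7 42 -19
-1 -9 -4 25
12 22 16 -3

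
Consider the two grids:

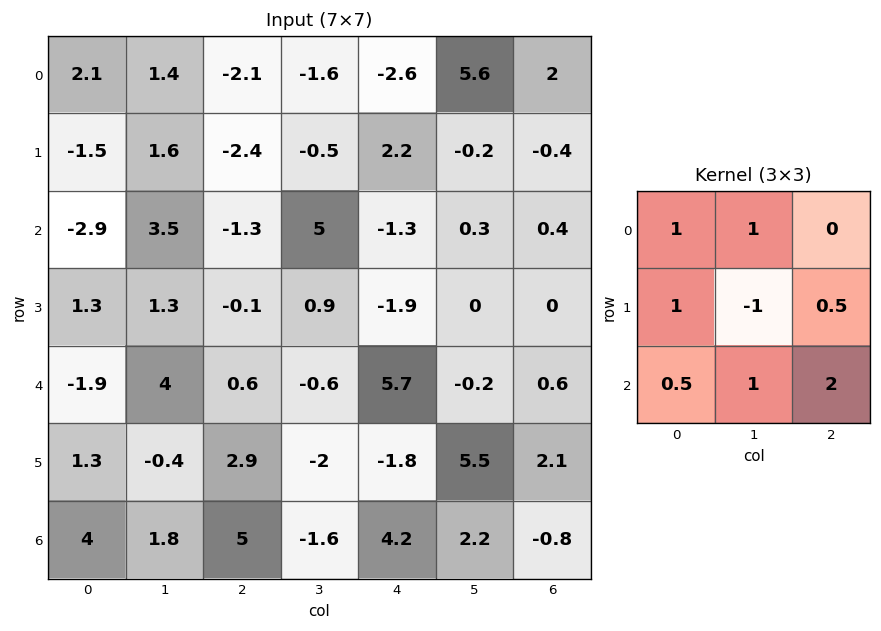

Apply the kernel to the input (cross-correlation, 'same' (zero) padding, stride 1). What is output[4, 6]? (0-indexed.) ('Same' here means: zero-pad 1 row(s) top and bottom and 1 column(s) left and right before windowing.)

4.05

The receptive field on the zero-padded input at this output position is [0 0 0 / -0.2 0.6 0 / 5.5 2.1 0]. Elementwise product with the kernel and sum: 0·1 + 0·1 + -0.2·1 + 0.6·-1 + 0·0.5 + 5.5·0.5 + 2.1·1 + 0·2.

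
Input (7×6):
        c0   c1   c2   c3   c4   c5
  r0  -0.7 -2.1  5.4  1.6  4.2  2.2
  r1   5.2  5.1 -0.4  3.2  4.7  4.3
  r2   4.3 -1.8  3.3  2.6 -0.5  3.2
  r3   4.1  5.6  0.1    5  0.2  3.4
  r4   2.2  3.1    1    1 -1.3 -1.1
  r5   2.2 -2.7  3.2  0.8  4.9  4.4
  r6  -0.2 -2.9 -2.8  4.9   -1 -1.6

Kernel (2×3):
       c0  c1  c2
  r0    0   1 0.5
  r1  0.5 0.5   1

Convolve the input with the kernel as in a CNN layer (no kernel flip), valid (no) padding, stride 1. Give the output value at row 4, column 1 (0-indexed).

The receptive field on the input at this output position is [3.1 1 1 / -2.7 3.2 0.8]. Elementwise product with the kernel and sum: 1·1 + 1·0.5 + -2.7·0.5 + 3.2·0.5 + 0.8·1.

2.55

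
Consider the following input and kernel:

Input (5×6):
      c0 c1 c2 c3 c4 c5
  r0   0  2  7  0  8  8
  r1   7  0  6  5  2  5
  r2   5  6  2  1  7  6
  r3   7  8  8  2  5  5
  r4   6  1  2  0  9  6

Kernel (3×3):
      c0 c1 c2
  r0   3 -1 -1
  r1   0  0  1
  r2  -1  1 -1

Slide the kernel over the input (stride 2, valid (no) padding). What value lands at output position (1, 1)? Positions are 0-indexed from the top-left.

-8

The receptive field on the input at this output position is [2 1 7 / 8 2 5 / 2 0 9]. Elementwise product with the kernel and sum: 2·3 + 1·-1 + 7·-1 + 5·1 + 2·-1 + 0·1 + 9·-1.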